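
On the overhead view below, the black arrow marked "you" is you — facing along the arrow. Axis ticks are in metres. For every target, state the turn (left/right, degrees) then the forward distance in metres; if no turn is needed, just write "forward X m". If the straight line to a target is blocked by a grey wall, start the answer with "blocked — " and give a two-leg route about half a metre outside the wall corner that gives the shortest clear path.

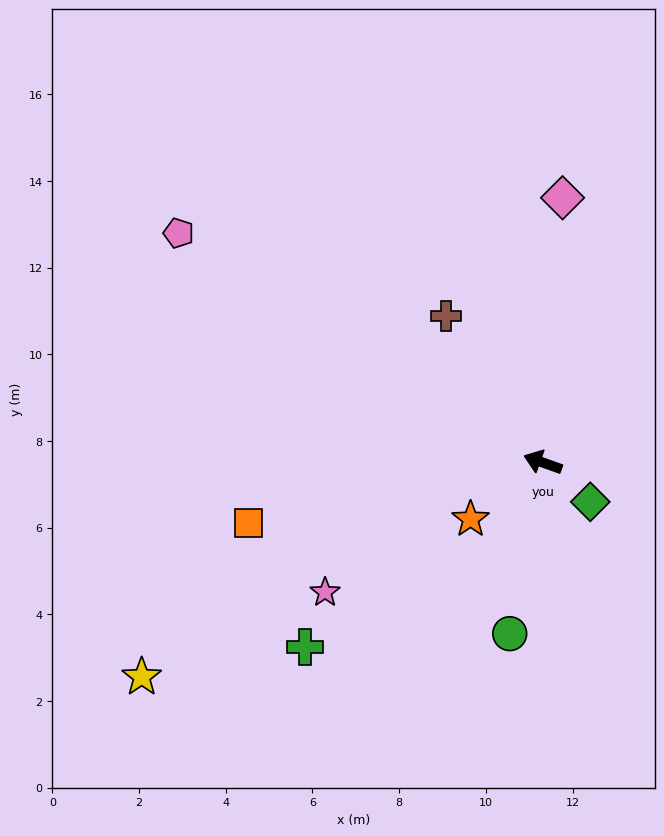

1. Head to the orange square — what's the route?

turn left 31°, forward 6.9 m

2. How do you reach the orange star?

turn left 58°, forward 2.1 m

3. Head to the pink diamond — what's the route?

turn right 75°, forward 6.1 m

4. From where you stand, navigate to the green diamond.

turn left 160°, forward 1.4 m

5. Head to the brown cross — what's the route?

turn right 37°, forward 4.1 m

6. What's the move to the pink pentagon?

turn right 13°, forward 9.9 m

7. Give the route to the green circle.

turn left 99°, forward 4.0 m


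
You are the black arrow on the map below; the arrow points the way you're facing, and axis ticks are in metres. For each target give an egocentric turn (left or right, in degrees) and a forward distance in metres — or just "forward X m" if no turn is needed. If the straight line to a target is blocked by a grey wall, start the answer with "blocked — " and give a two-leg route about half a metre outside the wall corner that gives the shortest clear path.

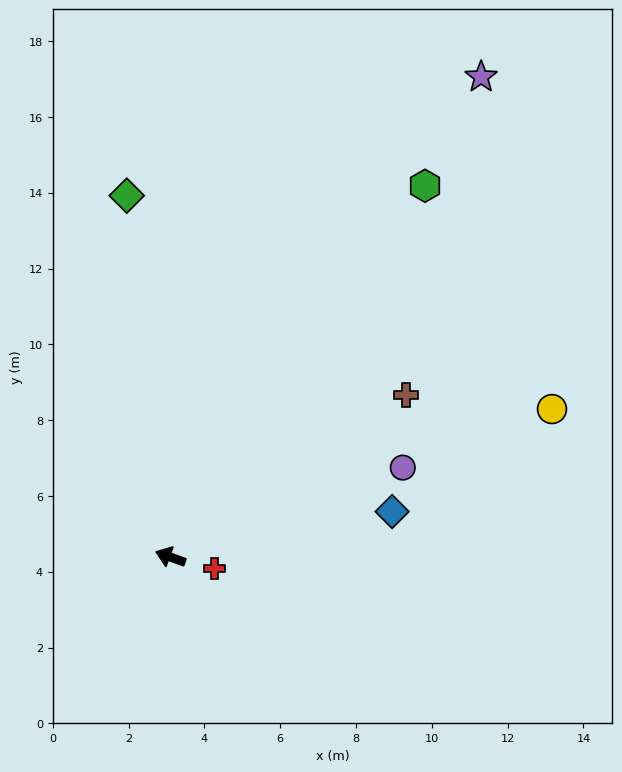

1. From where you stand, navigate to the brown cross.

turn right 126°, forward 7.5 m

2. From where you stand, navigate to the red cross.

turn right 174°, forward 1.2 m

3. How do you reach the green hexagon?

turn right 104°, forward 11.9 m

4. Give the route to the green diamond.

turn right 63°, forward 9.6 m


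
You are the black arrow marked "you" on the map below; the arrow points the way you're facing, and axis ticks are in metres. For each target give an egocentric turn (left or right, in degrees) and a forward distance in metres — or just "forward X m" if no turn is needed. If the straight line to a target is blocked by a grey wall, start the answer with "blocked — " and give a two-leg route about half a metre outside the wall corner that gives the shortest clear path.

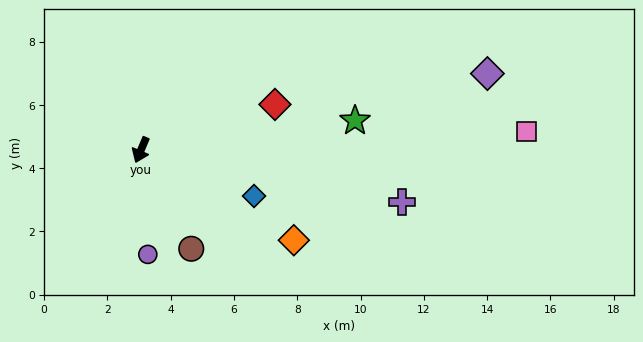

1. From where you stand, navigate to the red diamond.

turn left 132°, forward 4.5 m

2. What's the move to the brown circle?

turn left 50°, forward 3.5 m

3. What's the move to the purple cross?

turn left 102°, forward 8.4 m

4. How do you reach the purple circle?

turn left 27°, forward 3.3 m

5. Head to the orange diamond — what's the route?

turn left 82°, forward 5.6 m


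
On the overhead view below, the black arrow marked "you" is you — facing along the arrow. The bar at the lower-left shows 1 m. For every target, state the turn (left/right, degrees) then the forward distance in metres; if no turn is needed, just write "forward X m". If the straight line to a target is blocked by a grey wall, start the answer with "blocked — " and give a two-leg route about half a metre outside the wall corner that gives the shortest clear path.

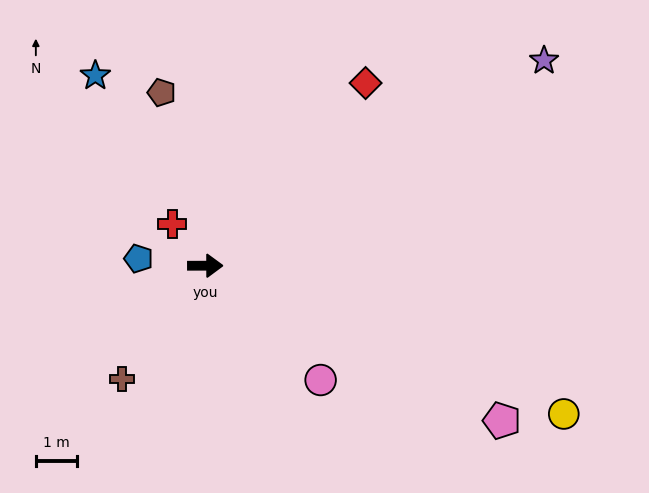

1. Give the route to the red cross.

turn left 128°, forward 1.3 m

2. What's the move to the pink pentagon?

turn right 28°, forward 8.1 m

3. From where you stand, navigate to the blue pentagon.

turn left 174°, forward 1.6 m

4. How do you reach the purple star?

turn left 31°, forward 9.6 m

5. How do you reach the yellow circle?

turn right 23°, forward 9.4 m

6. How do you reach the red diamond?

turn left 49°, forward 5.9 m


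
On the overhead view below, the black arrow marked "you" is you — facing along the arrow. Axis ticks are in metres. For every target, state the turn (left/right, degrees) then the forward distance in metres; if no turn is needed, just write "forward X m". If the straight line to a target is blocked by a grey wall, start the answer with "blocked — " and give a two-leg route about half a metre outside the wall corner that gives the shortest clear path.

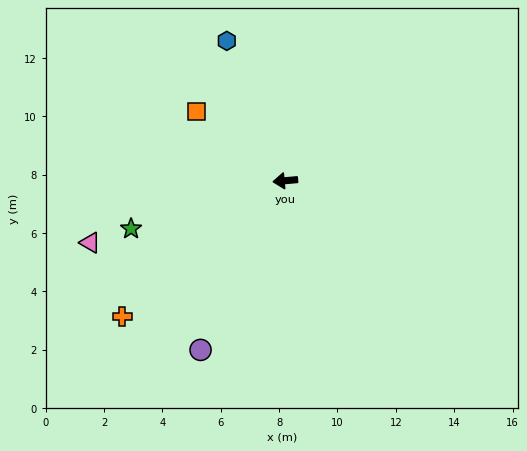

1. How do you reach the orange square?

turn right 43°, forward 3.9 m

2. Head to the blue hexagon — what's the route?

turn right 72°, forward 5.2 m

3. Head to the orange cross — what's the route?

turn left 35°, forward 7.3 m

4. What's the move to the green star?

turn left 12°, forward 5.5 m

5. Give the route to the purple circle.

turn left 58°, forward 6.5 m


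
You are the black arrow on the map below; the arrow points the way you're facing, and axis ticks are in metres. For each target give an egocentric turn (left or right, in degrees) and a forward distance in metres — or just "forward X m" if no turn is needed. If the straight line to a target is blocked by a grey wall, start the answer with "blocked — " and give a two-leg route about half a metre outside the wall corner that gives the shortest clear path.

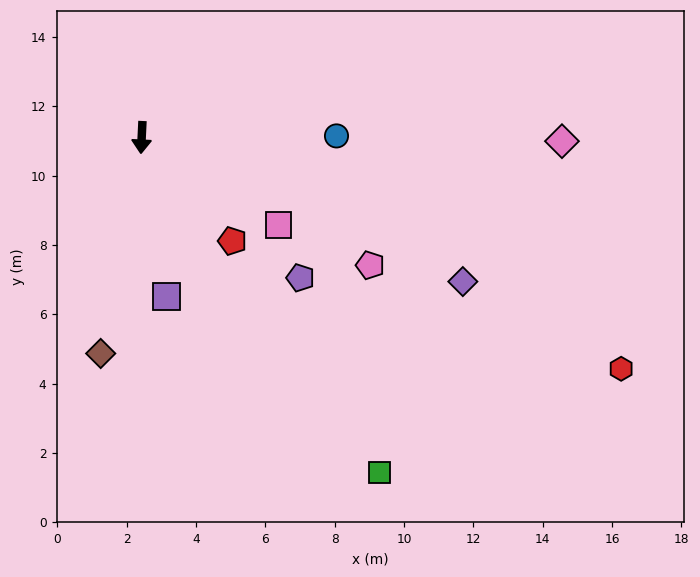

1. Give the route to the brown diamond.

turn right 8°, forward 6.3 m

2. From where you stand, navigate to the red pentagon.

turn left 44°, forward 4.0 m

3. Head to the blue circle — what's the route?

turn left 93°, forward 5.6 m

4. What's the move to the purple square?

turn left 12°, forward 4.6 m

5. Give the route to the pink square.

turn left 60°, forward 4.7 m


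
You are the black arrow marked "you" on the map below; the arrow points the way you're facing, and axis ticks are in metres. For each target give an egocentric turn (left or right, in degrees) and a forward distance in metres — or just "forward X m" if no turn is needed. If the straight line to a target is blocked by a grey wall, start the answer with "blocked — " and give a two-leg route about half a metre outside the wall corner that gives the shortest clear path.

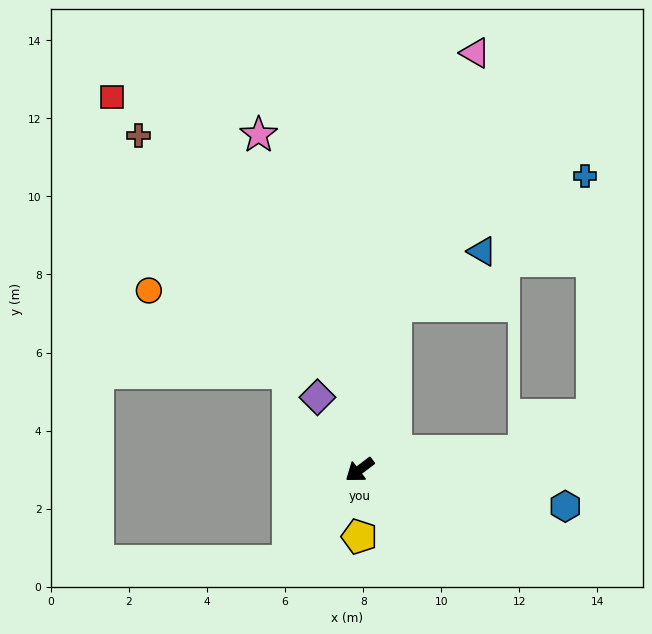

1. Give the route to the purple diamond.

turn right 97°, forward 2.1 m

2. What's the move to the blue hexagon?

turn left 133°, forward 5.4 m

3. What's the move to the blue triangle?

blocked — turn right 139°, forward 4.3 m, then turn right 46°, forward 2.6 m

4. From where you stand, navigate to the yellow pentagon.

turn left 53°, forward 1.7 m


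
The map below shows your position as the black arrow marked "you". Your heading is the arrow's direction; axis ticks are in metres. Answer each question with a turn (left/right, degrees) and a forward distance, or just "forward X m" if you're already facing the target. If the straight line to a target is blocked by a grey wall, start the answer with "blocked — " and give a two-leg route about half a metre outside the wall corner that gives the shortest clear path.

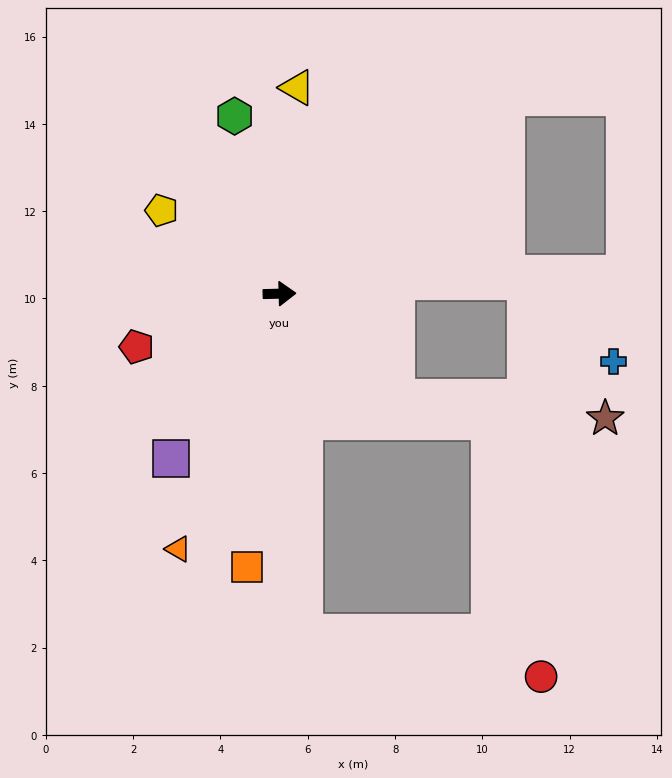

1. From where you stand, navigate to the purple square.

turn right 125°, forward 4.5 m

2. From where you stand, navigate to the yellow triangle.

turn left 84°, forward 4.7 m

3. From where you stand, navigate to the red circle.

blocked — turn right 87°, forward 7.8 m, then turn left 75°, forward 5.5 m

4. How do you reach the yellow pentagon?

turn left 143°, forward 3.3 m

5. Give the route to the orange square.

turn right 98°, forward 6.3 m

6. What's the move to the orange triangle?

turn right 113°, forward 6.3 m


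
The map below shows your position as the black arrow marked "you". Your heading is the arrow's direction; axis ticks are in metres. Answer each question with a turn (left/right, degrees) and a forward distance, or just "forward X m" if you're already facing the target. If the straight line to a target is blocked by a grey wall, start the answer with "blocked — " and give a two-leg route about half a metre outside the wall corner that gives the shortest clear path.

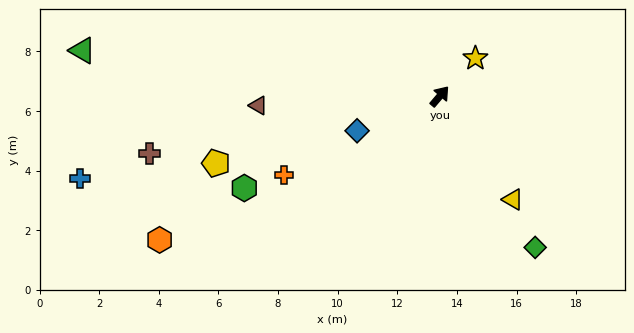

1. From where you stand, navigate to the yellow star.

turn right 3°, forward 1.7 m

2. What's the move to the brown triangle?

turn left 133°, forward 6.1 m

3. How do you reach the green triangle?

turn left 123°, forward 12.1 m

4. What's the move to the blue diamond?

turn left 153°, forward 3.0 m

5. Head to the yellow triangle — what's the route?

turn right 104°, forward 4.2 m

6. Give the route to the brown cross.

turn left 142°, forward 9.9 m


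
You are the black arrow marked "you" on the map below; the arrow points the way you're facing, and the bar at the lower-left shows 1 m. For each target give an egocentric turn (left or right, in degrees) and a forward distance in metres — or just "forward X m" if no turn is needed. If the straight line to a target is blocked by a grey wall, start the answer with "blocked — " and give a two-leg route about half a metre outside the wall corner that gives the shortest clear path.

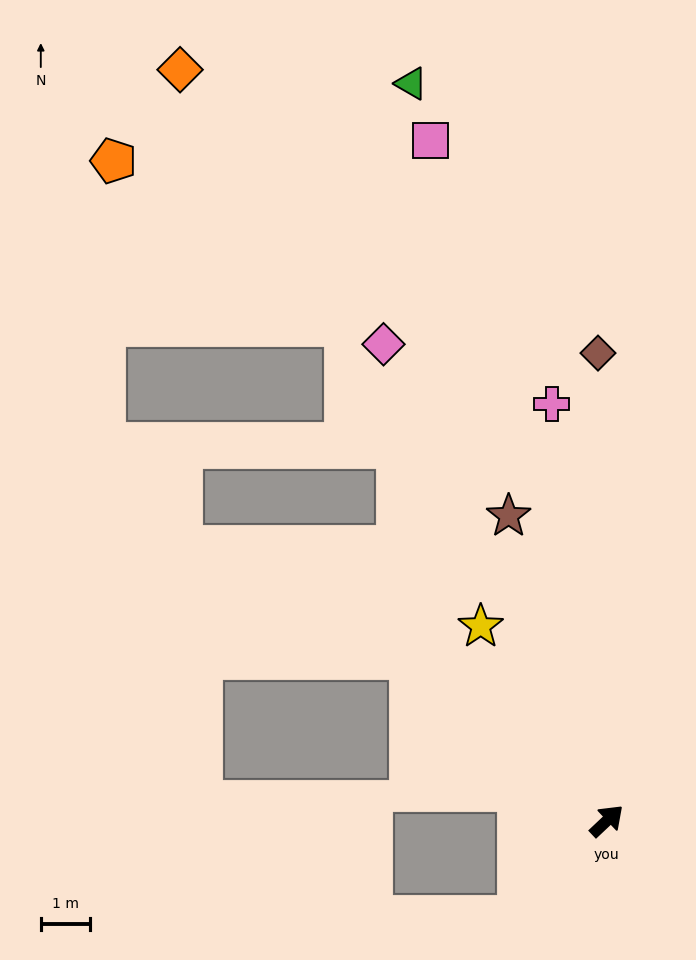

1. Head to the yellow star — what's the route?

turn left 80°, forward 4.7 m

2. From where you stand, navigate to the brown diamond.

turn left 48°, forward 9.5 m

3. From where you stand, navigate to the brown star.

turn left 65°, forward 6.5 m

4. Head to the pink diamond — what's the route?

turn left 72°, forward 10.7 m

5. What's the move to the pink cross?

turn left 54°, forward 8.5 m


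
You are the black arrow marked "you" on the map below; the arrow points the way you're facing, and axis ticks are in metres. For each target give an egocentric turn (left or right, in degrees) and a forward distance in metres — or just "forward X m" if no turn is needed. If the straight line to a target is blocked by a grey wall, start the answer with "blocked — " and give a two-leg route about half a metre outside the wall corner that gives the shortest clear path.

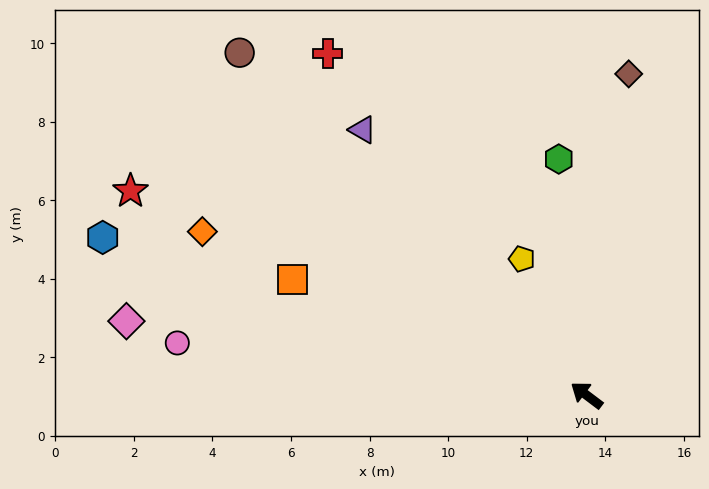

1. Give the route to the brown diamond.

turn right 60°, forward 8.2 m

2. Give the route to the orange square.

turn left 15°, forward 8.0 m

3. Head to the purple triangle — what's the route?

turn right 13°, forward 8.8 m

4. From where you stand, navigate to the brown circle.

turn right 8°, forward 12.4 m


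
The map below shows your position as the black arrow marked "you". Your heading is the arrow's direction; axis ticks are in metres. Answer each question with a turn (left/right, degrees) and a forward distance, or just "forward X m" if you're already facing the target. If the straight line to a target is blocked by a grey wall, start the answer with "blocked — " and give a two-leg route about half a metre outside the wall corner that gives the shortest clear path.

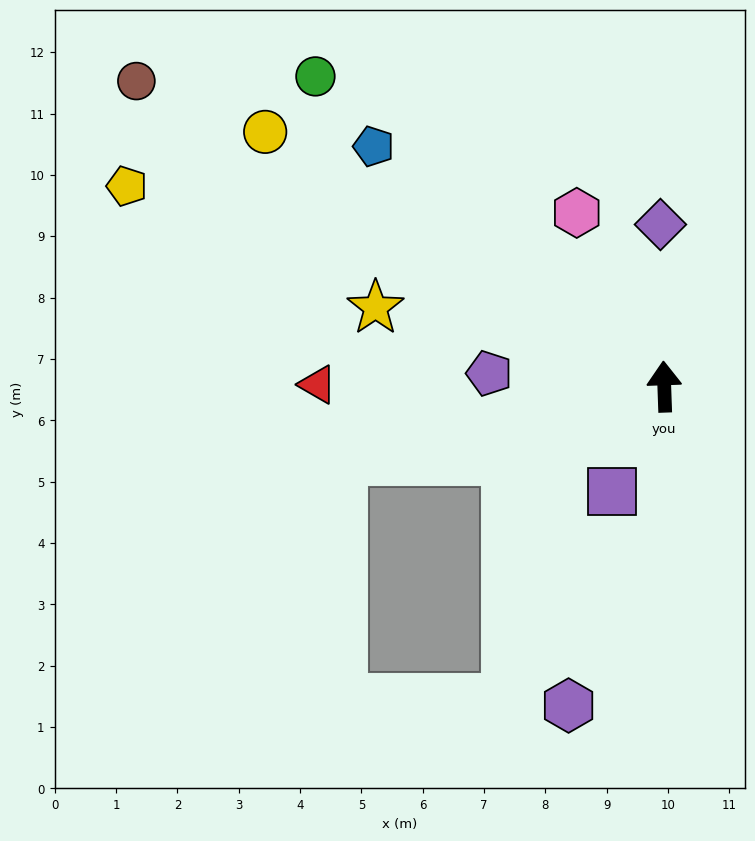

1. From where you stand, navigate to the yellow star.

turn left 73°, forward 4.9 m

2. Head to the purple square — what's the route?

turn left 151°, forward 1.9 m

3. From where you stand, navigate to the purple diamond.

forward 2.6 m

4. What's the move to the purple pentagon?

turn left 84°, forward 2.9 m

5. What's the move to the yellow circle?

turn left 55°, forward 7.7 m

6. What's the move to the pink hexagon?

turn left 25°, forward 3.2 m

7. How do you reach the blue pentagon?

turn left 48°, forward 6.1 m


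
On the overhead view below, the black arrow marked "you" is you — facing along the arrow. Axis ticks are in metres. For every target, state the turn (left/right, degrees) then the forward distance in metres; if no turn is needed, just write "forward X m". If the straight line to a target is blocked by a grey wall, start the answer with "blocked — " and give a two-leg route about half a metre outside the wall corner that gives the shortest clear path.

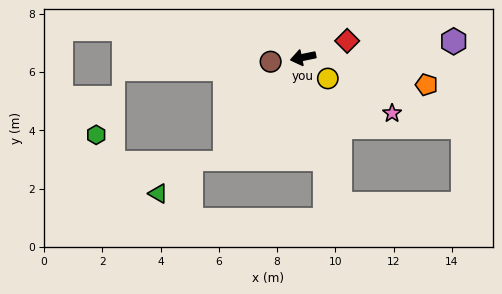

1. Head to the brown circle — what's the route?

turn right 4°, forward 1.1 m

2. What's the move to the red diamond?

turn right 171°, forward 1.6 m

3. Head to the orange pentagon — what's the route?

turn left 156°, forward 4.3 m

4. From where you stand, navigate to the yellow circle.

turn left 128°, forward 1.1 m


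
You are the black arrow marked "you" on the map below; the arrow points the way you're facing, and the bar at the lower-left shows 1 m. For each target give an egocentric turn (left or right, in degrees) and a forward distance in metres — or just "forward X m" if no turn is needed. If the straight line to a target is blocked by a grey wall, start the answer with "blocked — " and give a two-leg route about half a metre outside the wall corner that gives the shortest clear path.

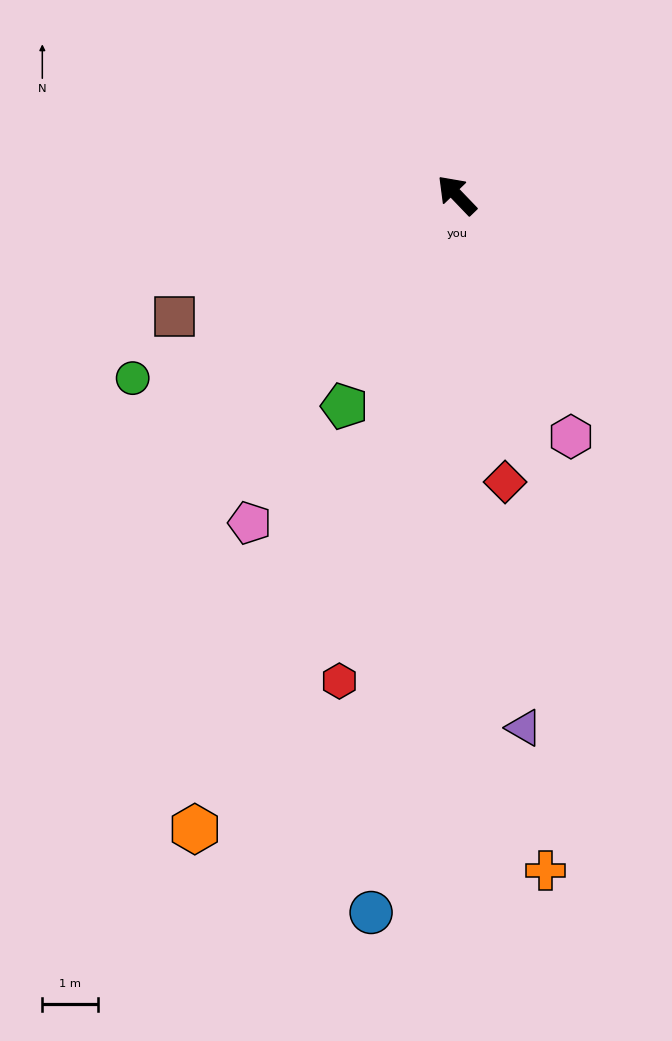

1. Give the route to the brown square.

turn left 70°, forward 5.6 m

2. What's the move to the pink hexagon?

turn left 161°, forward 4.8 m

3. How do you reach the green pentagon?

turn left 108°, forward 4.3 m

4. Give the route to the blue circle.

turn left 129°, forward 13.1 m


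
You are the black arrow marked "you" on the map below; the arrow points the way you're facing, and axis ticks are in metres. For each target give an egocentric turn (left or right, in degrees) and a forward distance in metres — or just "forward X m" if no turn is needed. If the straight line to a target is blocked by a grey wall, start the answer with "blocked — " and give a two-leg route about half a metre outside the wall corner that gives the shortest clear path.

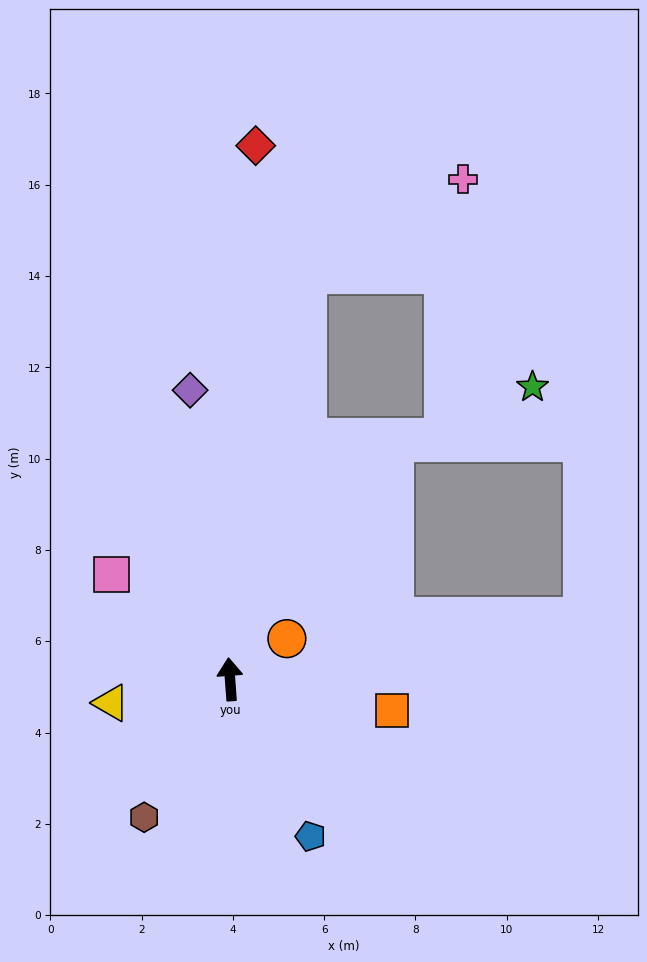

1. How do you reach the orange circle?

turn right 59°, forward 1.5 m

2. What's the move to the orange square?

turn right 105°, forward 3.6 m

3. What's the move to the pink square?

turn left 44°, forward 3.5 m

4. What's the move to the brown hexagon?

turn left 144°, forward 3.6 m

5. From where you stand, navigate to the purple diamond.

turn left 4°, forward 6.4 m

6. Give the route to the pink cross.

blocked — turn right 15°, forward 9.0 m, then turn right 48°, forward 4.0 m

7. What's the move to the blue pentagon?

turn right 157°, forward 3.9 m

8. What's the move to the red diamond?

turn right 7°, forward 11.7 m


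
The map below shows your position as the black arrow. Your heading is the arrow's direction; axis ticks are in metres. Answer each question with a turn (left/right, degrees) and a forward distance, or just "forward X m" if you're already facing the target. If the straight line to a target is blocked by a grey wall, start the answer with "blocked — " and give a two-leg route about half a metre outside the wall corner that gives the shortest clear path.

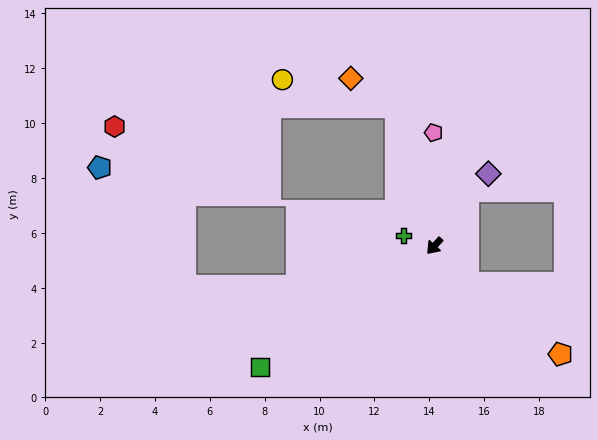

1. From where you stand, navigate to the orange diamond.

blocked — turn right 122°, forward 5.2 m, then turn left 42°, forward 2.0 m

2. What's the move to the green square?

turn right 13°, forward 7.7 m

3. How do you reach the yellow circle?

blocked — turn right 122°, forward 5.2 m, then turn left 61°, forward 4.3 m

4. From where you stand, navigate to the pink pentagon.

turn right 137°, forward 4.1 m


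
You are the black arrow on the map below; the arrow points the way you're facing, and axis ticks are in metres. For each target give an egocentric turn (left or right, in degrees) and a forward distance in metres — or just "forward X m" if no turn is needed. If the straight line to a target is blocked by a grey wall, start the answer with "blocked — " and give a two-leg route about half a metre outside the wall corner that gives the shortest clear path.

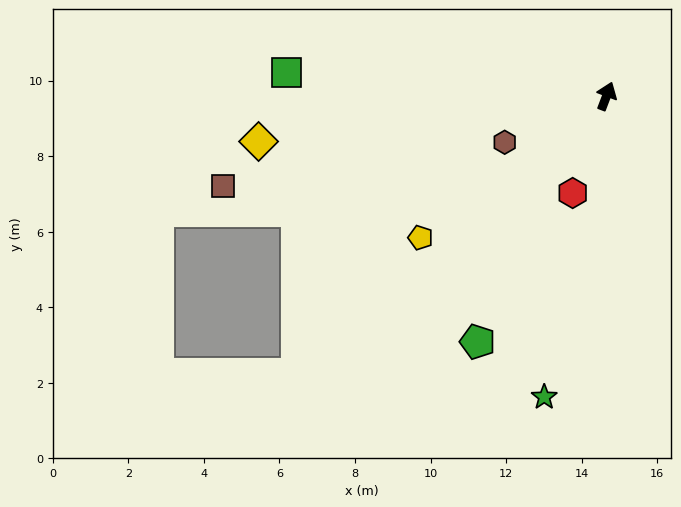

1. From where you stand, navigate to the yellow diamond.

turn left 118°, forward 9.3 m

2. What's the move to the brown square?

turn left 124°, forward 10.4 m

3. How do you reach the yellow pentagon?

turn left 148°, forward 6.2 m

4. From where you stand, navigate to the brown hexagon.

turn left 135°, forward 3.0 m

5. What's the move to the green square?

turn left 107°, forward 8.5 m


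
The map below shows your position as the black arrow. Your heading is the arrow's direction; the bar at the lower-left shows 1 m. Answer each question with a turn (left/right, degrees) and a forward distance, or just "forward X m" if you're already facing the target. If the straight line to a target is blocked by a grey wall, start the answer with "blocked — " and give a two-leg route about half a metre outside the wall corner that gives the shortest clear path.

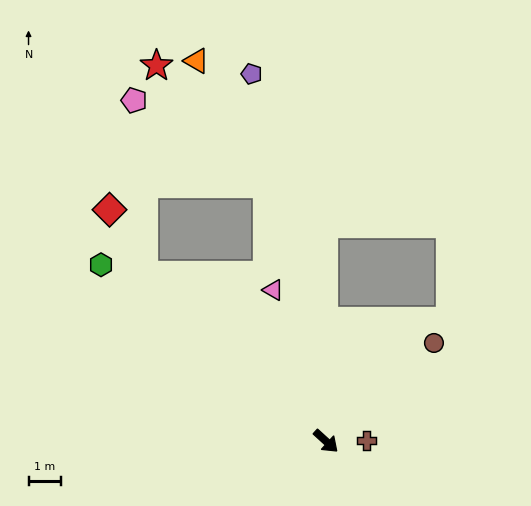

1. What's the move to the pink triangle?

turn left 152°, forward 4.9 m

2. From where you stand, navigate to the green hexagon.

turn right 176°, forward 8.7 m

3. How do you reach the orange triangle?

blocked — turn left 145°, forward 8.0 m, then turn left 17°, forward 4.3 m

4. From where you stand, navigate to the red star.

blocked — turn left 145°, forward 8.0 m, then turn left 30°, forward 4.9 m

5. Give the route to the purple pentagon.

turn left 144°, forward 11.4 m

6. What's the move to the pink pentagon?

blocked — turn left 145°, forward 8.0 m, then turn left 45°, forward 4.8 m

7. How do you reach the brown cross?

turn left 43°, forward 1.2 m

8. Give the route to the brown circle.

turn left 85°, forward 4.4 m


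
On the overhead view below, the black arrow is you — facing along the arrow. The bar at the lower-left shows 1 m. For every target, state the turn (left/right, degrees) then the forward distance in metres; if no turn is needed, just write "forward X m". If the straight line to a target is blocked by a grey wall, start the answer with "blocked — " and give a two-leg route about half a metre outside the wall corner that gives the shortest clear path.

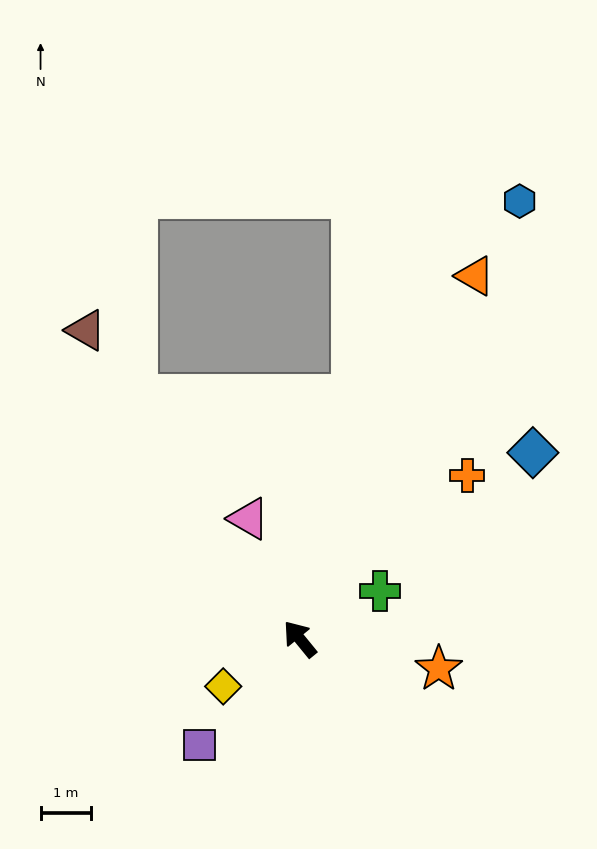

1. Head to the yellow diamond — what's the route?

turn left 83°, forward 1.8 m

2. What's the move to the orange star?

turn right 141°, forward 2.8 m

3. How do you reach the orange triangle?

turn right 65°, forward 8.1 m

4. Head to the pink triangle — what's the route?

turn right 16°, forward 2.6 m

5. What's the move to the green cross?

turn right 98°, forward 1.9 m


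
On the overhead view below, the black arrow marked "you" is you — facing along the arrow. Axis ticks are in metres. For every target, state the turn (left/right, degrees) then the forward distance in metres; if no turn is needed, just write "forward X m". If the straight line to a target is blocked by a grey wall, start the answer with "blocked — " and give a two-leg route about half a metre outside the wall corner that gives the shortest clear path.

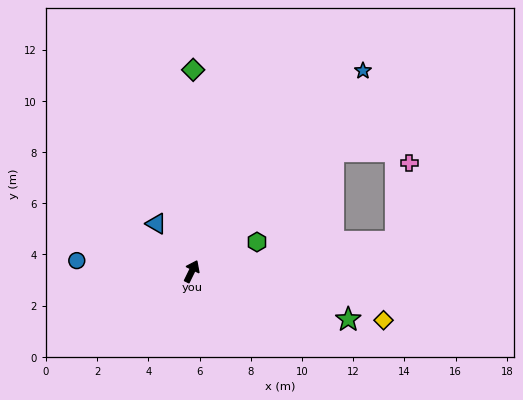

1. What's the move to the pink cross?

blocked — turn right 56°, forward 8.0 m, then turn left 72°, forward 3.1 m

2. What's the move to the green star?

turn right 81°, forward 6.4 m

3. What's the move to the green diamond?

turn left 26°, forward 7.9 m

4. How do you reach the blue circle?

turn left 111°, forward 4.5 m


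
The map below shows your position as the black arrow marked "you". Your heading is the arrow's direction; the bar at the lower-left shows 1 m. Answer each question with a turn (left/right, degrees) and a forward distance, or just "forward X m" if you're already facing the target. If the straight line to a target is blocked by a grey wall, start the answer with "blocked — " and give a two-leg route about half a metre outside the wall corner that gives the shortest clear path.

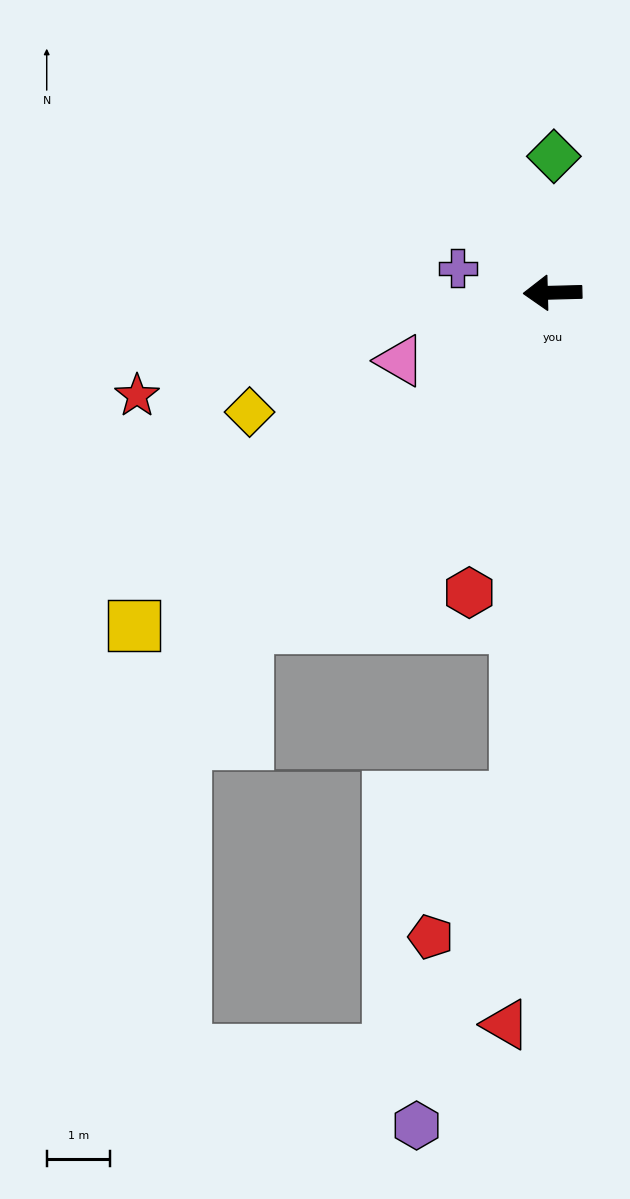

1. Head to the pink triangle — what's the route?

turn left 23°, forward 2.6 m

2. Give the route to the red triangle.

turn left 85°, forward 11.6 m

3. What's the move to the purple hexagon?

blocked — turn left 84°, forward 8.0 m, then turn right 12°, forward 5.4 m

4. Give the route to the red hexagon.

turn left 73°, forward 4.9 m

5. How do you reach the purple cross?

turn right 16°, forward 1.5 m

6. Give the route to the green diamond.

turn right 92°, forward 2.2 m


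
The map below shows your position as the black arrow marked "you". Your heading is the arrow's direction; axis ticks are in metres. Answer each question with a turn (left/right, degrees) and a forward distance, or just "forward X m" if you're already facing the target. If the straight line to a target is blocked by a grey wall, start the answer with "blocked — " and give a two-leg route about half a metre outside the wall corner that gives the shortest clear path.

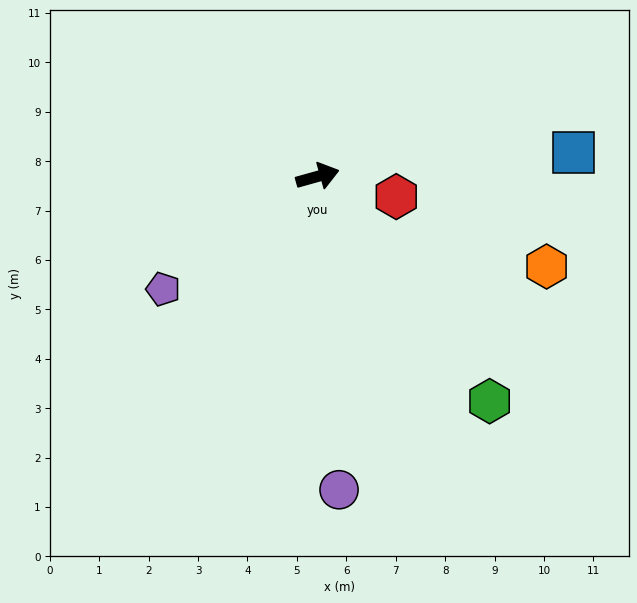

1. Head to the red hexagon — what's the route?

turn right 30°, forward 1.6 m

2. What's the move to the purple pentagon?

turn right 160°, forward 3.9 m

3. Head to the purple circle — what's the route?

turn right 102°, forward 6.4 m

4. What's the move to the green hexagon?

turn right 68°, forward 5.7 m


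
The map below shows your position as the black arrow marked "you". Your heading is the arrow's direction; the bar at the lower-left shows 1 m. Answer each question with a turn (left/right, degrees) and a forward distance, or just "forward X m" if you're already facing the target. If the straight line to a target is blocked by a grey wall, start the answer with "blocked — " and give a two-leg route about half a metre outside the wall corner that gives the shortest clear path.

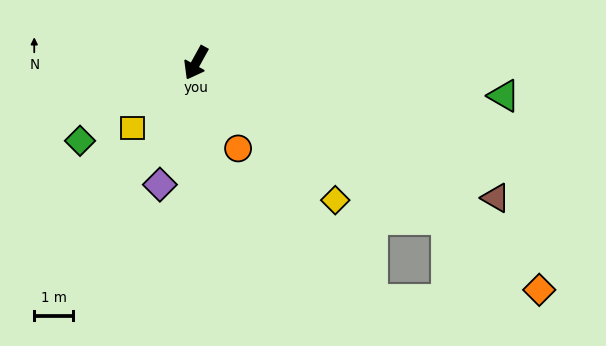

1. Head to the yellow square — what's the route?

turn right 15°, forward 2.3 m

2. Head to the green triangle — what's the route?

turn left 113°, forward 7.9 m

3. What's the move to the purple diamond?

turn left 12°, forward 3.3 m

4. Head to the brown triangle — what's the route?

turn left 95°, forward 8.4 m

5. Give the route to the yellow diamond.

turn left 74°, forward 5.0 m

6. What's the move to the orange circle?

turn left 55°, forward 2.4 m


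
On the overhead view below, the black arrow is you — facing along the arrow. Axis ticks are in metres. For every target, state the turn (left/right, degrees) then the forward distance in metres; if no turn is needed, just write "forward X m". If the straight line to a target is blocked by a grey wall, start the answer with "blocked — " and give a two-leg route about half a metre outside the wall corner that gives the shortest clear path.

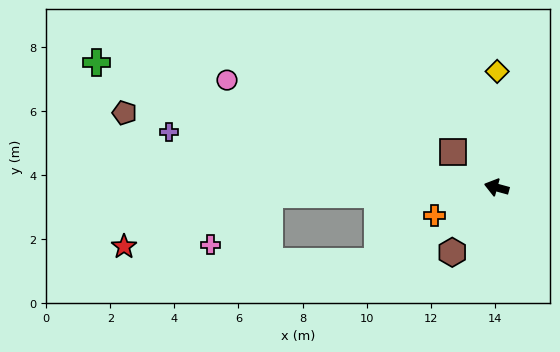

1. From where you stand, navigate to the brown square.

turn right 24°, forward 1.8 m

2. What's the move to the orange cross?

turn left 39°, forward 2.1 m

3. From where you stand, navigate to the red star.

blocked — turn left 17°, forward 7.1 m, then turn left 18°, forward 4.8 m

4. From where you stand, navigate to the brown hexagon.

turn left 71°, forward 2.5 m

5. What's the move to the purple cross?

turn left 6°, forward 10.4 m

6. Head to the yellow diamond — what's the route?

turn right 75°, forward 3.6 m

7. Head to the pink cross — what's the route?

blocked — turn left 17°, forward 7.1 m, then turn left 39°, forward 2.4 m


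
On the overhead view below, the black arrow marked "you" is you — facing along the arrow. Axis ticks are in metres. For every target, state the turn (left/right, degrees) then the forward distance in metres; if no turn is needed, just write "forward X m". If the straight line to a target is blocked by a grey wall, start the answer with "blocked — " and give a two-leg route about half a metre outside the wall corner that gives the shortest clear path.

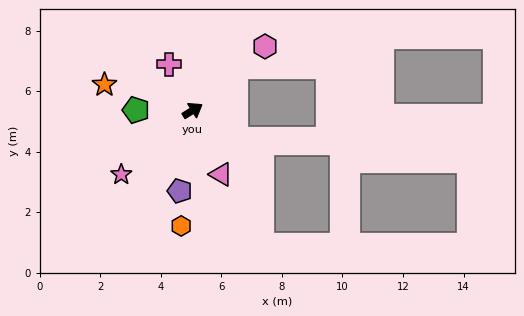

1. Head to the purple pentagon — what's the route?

turn right 131°, forward 2.7 m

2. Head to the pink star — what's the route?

turn right 170°, forward 3.2 m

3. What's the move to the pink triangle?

turn right 98°, forward 2.3 m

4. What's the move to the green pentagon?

turn left 148°, forward 1.9 m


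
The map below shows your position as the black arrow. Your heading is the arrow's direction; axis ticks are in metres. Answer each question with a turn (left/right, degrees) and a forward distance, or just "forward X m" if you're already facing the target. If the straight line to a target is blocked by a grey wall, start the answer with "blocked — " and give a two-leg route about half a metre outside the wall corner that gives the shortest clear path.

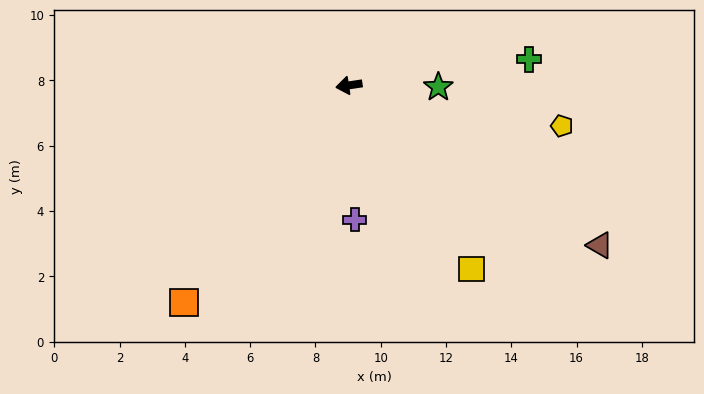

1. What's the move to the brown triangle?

turn left 139°, forward 9.1 m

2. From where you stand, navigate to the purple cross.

turn left 84°, forward 4.1 m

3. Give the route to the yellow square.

turn left 115°, forward 6.8 m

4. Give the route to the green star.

turn left 170°, forward 2.7 m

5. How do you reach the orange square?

turn left 44°, forward 8.4 m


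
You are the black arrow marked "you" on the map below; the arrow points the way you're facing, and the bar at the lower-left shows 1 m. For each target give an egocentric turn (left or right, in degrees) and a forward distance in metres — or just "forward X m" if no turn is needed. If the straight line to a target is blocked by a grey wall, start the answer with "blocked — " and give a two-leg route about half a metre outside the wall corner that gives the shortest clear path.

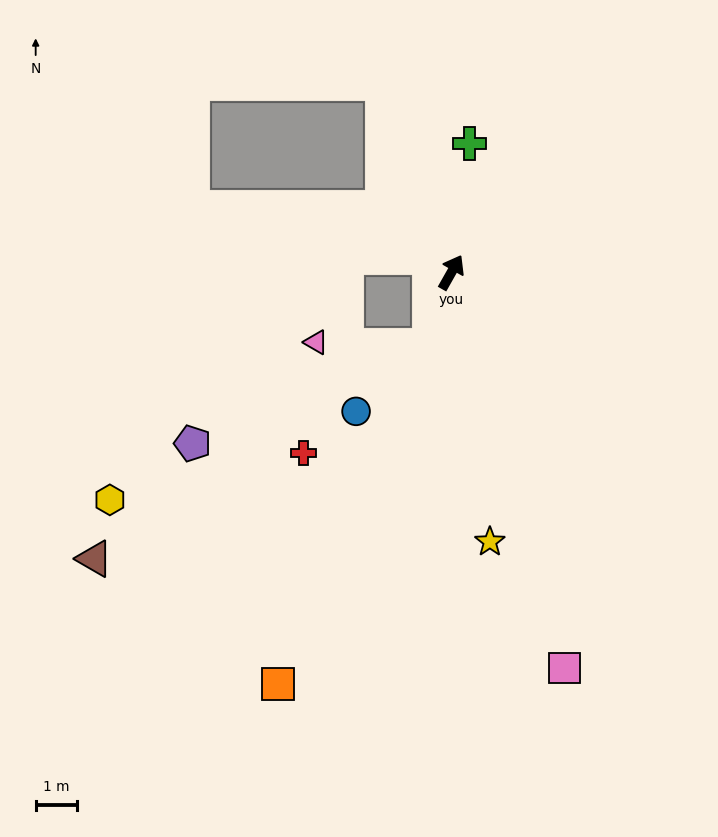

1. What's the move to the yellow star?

turn right 142°, forward 6.6 m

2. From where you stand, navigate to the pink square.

turn right 135°, forward 10.0 m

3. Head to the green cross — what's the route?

turn left 22°, forward 3.2 m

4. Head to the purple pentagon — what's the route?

blocked — turn right 167°, forward 1.9 m, then turn right 51°, forward 6.2 m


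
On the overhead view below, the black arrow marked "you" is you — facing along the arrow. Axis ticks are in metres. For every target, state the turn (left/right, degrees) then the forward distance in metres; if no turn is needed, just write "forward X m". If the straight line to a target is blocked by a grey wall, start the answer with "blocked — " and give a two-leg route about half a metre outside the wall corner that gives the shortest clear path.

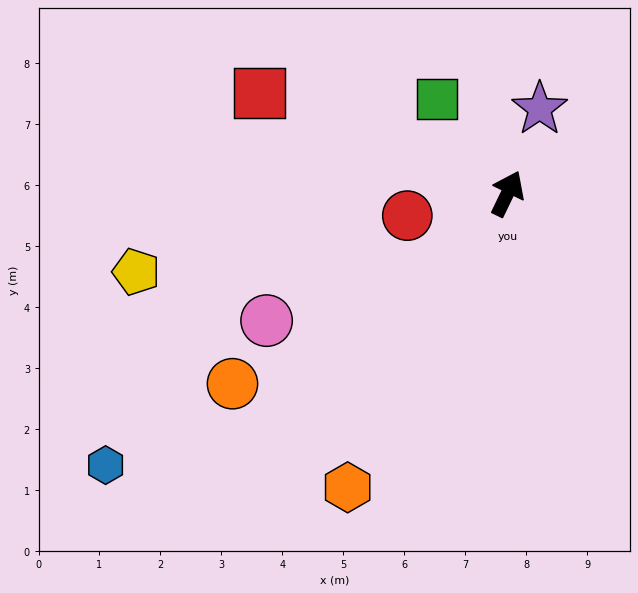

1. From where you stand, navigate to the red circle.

turn left 128°, forward 1.7 m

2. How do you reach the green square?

turn left 63°, forward 1.9 m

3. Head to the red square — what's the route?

turn left 94°, forward 4.4 m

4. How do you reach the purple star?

turn left 5°, forward 1.5 m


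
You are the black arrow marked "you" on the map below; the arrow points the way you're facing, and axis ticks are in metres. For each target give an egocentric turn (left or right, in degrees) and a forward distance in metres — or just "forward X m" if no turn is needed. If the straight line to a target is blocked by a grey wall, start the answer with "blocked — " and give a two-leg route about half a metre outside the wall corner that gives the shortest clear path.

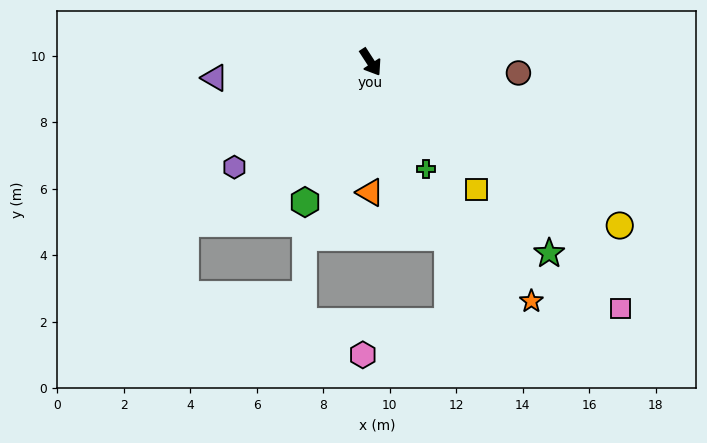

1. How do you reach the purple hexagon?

turn right 85°, forward 5.2 m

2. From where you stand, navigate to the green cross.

turn right 6°, forward 3.6 m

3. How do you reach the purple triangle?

turn right 117°, forward 4.7 m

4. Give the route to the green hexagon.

turn right 58°, forward 4.7 m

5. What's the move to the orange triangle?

turn right 33°, forward 3.9 m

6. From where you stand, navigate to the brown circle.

turn left 53°, forward 4.5 m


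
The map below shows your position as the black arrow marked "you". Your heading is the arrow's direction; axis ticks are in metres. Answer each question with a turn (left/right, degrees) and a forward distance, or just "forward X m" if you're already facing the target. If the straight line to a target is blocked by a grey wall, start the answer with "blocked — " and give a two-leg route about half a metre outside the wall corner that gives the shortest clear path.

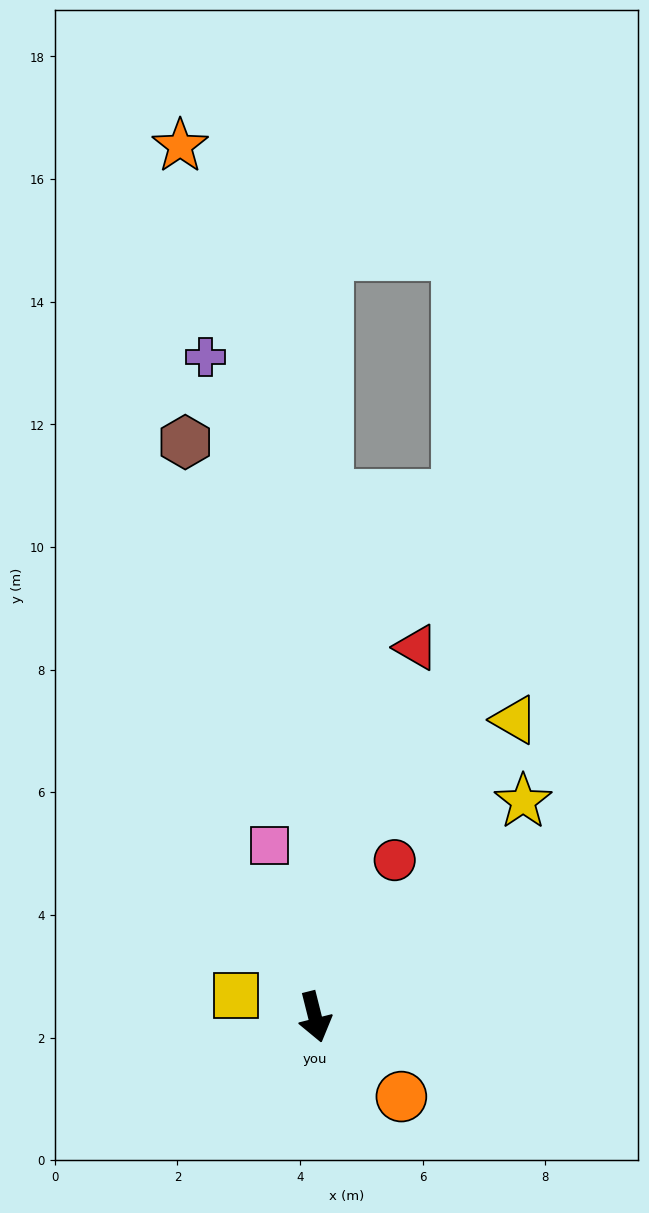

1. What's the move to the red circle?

turn left 139°, forward 2.9 m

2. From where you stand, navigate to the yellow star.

turn left 122°, forward 4.9 m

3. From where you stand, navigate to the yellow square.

turn right 119°, forward 1.3 m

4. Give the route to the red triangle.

turn left 151°, forward 6.2 m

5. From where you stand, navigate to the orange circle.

turn left 33°, forward 1.9 m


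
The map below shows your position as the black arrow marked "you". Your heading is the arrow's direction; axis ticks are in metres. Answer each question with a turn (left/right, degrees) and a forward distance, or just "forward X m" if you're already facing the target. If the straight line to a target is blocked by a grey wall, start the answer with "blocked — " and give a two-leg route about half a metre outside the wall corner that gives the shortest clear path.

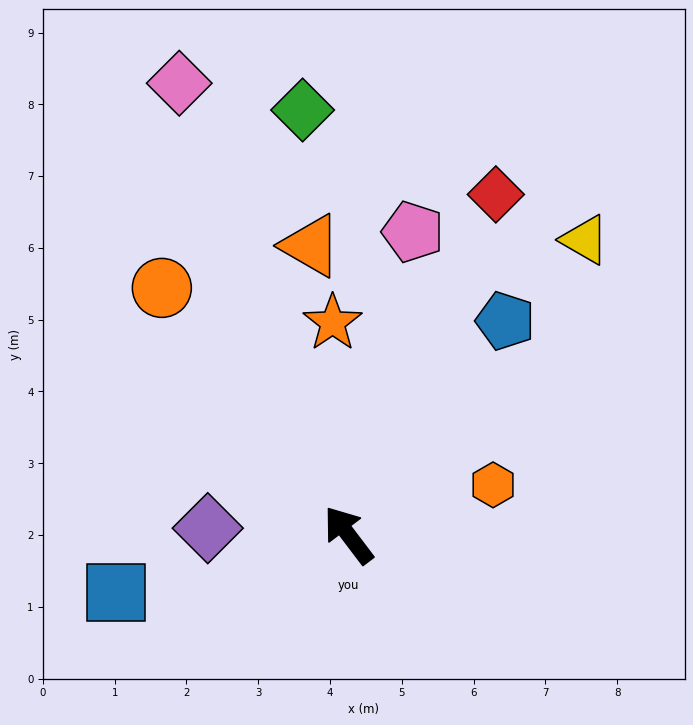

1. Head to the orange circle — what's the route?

forward 4.3 m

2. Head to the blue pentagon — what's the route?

turn right 73°, forward 3.7 m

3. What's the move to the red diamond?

turn right 61°, forward 5.2 m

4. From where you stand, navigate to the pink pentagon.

turn right 49°, forward 4.3 m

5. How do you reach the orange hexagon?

turn right 108°, forward 2.1 m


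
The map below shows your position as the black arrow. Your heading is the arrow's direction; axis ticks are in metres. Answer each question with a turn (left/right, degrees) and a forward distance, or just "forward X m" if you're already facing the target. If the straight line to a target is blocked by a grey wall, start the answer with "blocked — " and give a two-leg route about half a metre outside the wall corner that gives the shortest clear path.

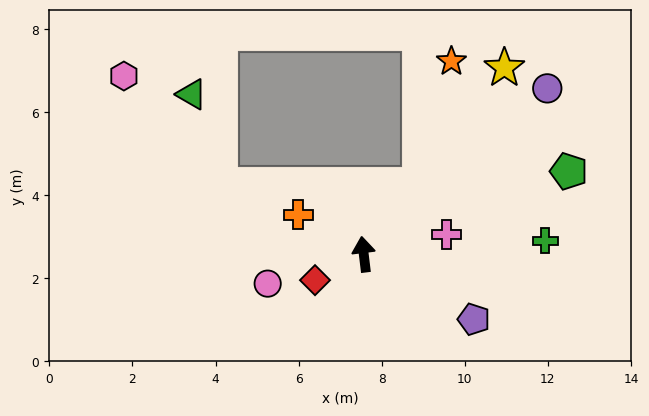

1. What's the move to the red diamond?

turn left 111°, forward 1.3 m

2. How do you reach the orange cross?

turn left 52°, forward 1.8 m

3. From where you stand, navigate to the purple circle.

turn right 55°, forward 6.0 m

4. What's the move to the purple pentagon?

turn right 127°, forward 3.1 m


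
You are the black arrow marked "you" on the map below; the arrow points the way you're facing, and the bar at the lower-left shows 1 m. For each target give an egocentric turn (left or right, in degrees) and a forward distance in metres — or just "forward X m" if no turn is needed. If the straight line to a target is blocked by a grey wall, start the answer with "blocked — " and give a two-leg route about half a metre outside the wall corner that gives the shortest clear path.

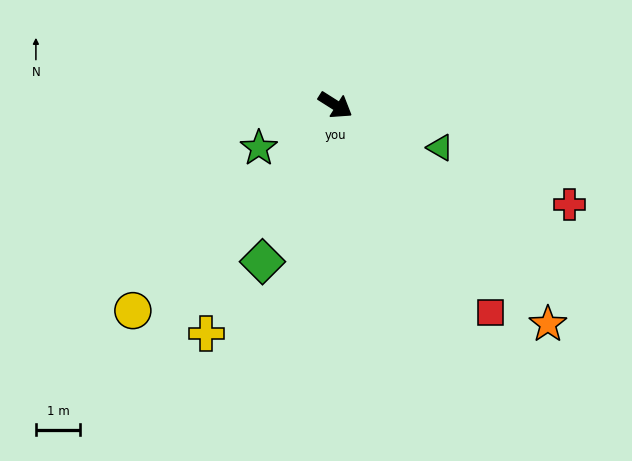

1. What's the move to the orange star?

turn right 14°, forward 6.9 m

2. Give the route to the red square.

turn right 21°, forward 5.9 m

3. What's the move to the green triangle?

turn left 10°, forward 2.6 m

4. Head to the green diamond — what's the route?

turn right 83°, forward 3.9 m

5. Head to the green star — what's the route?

turn right 118°, forward 2.0 m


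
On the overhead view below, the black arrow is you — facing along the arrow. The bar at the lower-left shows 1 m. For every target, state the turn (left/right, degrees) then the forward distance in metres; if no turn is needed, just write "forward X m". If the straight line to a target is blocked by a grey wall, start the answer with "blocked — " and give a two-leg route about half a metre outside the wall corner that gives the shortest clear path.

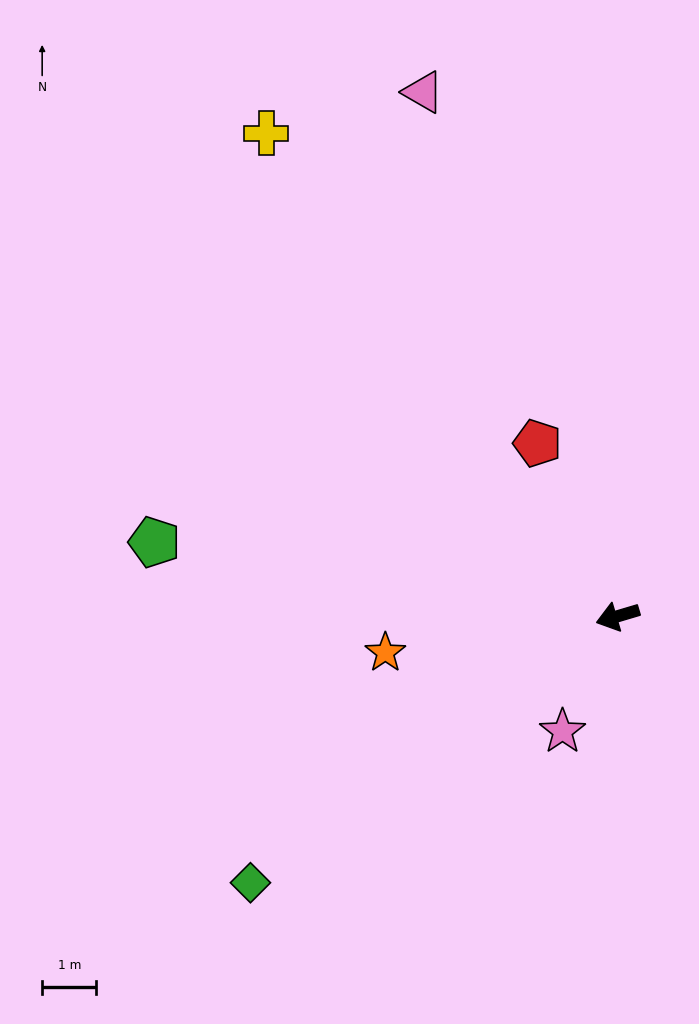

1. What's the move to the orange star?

turn right 8°, forward 4.3 m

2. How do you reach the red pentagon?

turn right 82°, forward 3.5 m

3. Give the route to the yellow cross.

turn right 71°, forward 11.0 m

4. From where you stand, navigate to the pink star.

turn left 48°, forward 2.4 m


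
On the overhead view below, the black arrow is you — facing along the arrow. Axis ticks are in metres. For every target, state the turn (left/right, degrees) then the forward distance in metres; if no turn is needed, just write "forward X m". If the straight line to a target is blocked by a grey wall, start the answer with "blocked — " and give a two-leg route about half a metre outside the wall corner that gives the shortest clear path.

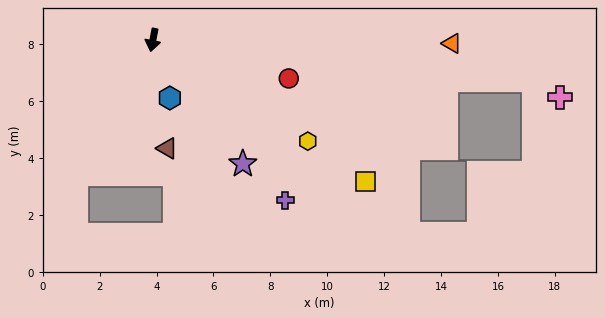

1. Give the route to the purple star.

turn left 47°, forward 5.4 m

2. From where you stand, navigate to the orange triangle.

turn left 100°, forward 10.5 m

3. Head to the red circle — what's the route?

turn left 85°, forward 5.0 m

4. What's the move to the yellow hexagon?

turn left 68°, forward 6.5 m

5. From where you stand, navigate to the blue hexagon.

turn left 27°, forward 2.1 m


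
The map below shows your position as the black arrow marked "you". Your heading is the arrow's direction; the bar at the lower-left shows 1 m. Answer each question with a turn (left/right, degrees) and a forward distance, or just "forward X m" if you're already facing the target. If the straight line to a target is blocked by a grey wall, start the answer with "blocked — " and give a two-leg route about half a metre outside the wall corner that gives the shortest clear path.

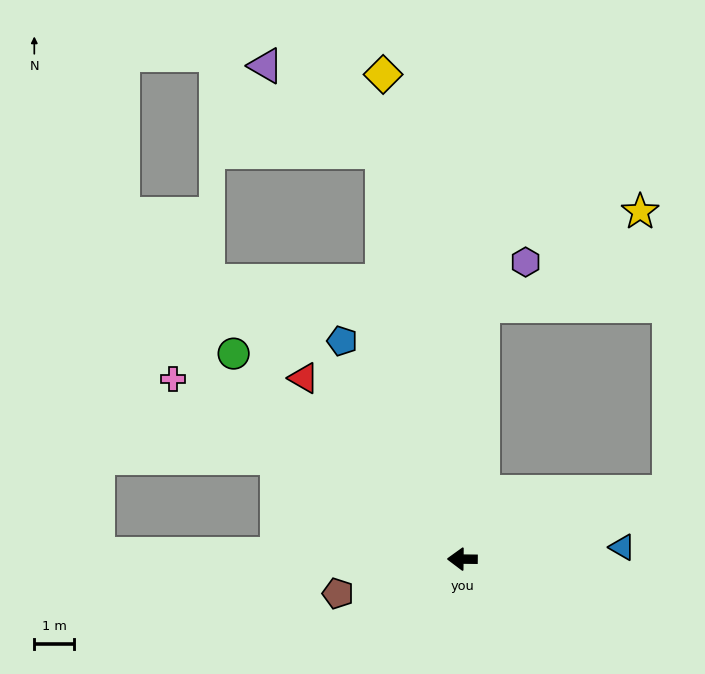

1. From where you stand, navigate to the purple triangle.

blocked — turn right 78°, forward 10.4 m, then turn left 42°, forward 3.6 m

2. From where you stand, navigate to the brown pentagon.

turn left 16°, forward 3.2 m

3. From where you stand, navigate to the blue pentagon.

turn right 60°, forward 6.2 m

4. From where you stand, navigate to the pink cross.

turn right 31°, forward 8.5 m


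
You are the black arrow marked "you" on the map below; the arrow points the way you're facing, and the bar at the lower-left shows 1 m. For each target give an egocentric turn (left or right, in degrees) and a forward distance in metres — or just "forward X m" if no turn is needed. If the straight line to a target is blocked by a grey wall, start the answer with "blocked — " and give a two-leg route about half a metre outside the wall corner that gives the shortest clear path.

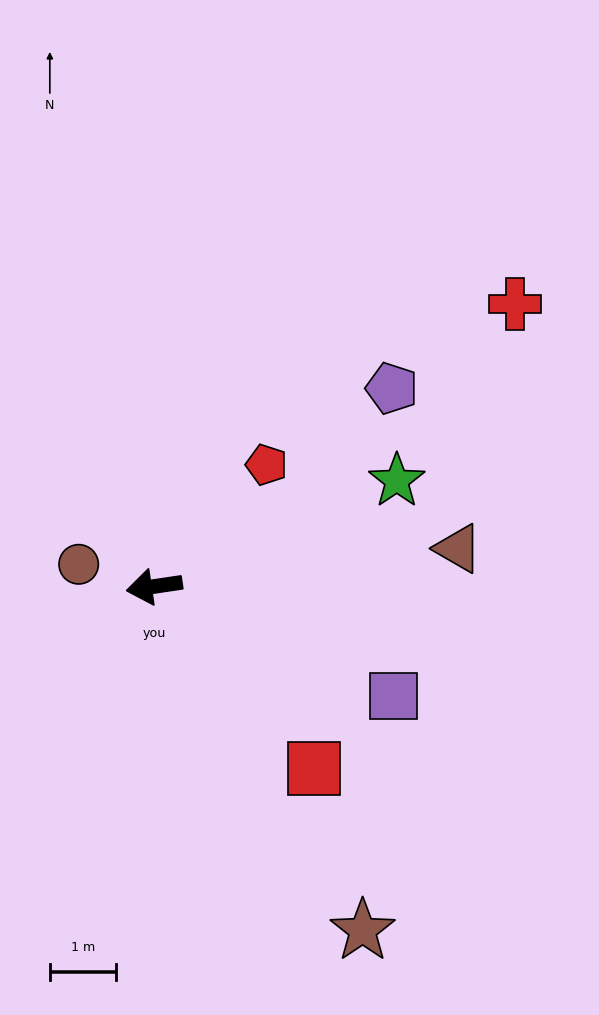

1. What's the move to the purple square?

turn left 147°, forward 4.0 m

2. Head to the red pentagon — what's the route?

turn right 141°, forward 2.5 m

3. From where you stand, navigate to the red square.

turn left 123°, forward 3.7 m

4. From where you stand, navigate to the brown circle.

turn right 25°, forward 1.2 m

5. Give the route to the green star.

turn right 165°, forward 4.0 m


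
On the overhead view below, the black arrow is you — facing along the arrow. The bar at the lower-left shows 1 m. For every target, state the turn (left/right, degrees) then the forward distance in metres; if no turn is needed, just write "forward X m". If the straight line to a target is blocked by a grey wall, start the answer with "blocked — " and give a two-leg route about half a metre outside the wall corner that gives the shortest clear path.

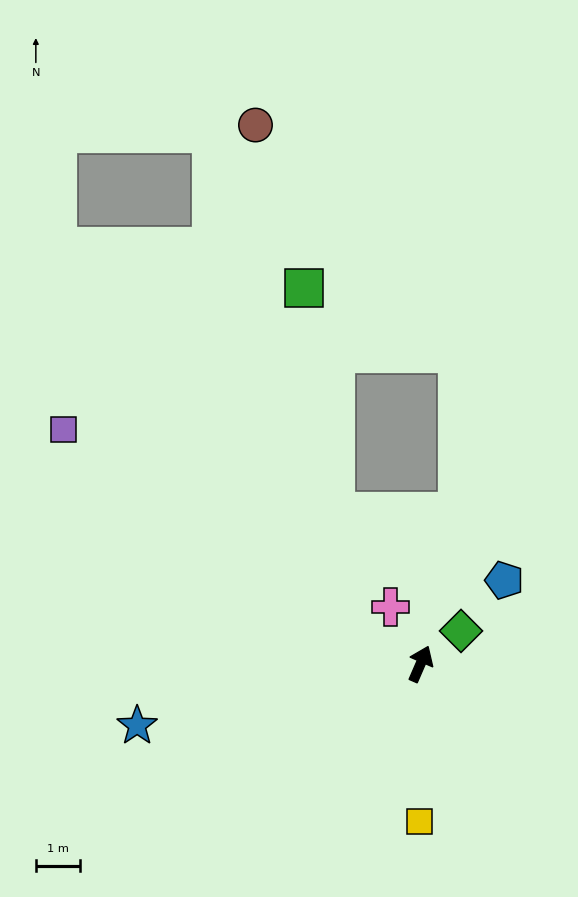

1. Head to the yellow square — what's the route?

turn right 157°, forward 3.5 m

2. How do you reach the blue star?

turn left 126°, forward 6.5 m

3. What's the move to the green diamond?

turn right 27°, forward 1.2 m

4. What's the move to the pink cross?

turn left 51°, forward 1.4 m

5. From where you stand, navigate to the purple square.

turn left 80°, forward 9.6 m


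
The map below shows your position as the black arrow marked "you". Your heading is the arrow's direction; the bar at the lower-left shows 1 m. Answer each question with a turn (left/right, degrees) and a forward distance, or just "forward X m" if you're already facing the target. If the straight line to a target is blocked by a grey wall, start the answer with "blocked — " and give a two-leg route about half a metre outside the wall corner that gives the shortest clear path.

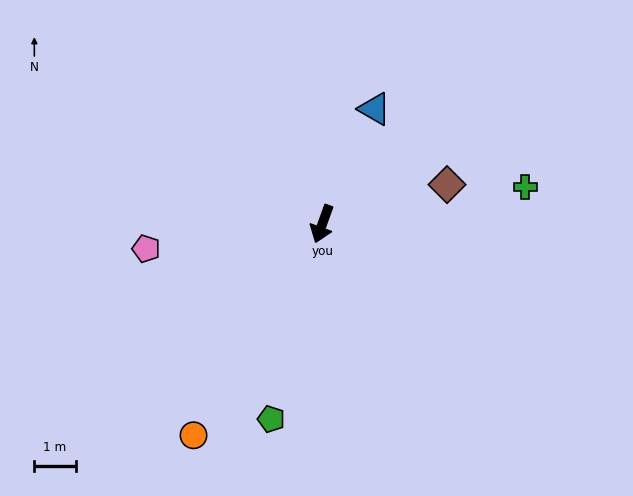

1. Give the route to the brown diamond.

turn left 127°, forward 3.2 m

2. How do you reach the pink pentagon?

turn right 62°, forward 4.3 m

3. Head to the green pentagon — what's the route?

turn left 5°, forward 4.9 m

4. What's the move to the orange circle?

turn right 12°, forward 6.0 m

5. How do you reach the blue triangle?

turn left 175°, forward 3.1 m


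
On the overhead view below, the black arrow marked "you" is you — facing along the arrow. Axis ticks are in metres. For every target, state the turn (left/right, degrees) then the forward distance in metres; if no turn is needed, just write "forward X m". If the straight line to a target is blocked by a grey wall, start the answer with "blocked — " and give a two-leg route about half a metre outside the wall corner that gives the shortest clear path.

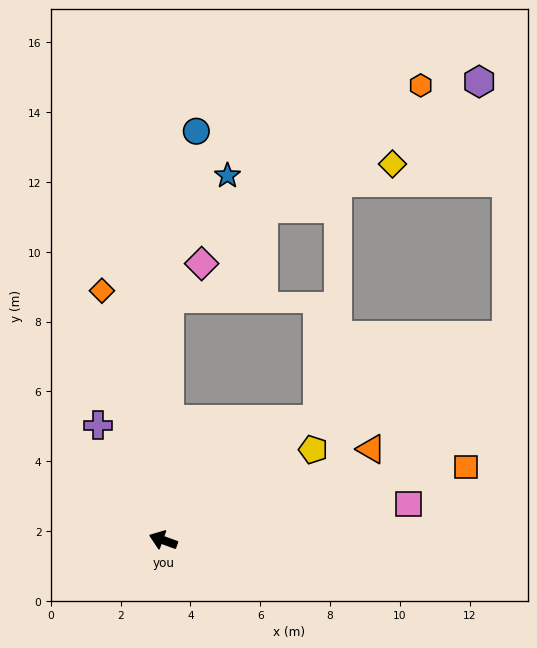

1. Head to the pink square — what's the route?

turn right 152°, forward 7.1 m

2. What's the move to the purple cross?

turn right 41°, forward 3.8 m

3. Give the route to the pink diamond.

blocked — turn right 72°, forward 6.9 m, then turn right 41°, forward 1.4 m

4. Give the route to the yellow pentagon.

turn right 129°, forward 5.0 m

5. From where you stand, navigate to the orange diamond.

turn right 56°, forward 7.4 m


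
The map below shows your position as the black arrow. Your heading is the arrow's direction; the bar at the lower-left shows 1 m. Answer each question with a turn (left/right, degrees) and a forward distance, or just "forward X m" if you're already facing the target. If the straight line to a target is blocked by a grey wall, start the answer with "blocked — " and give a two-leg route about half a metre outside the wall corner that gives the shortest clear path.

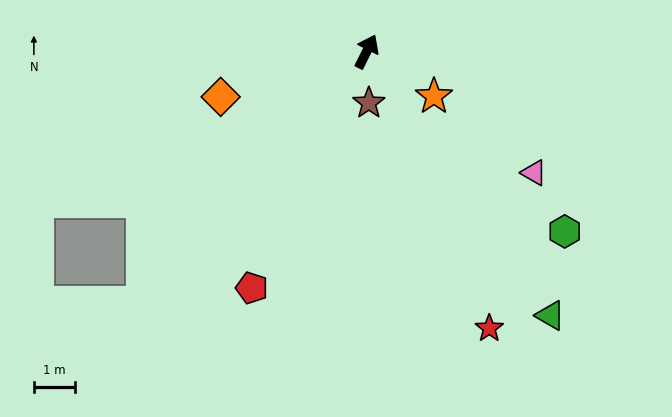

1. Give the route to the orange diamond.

turn left 134°, forward 3.7 m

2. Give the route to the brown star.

turn right 151°, forward 1.3 m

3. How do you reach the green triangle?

turn right 119°, forward 7.9 m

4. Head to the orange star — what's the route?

turn right 97°, forward 2.0 m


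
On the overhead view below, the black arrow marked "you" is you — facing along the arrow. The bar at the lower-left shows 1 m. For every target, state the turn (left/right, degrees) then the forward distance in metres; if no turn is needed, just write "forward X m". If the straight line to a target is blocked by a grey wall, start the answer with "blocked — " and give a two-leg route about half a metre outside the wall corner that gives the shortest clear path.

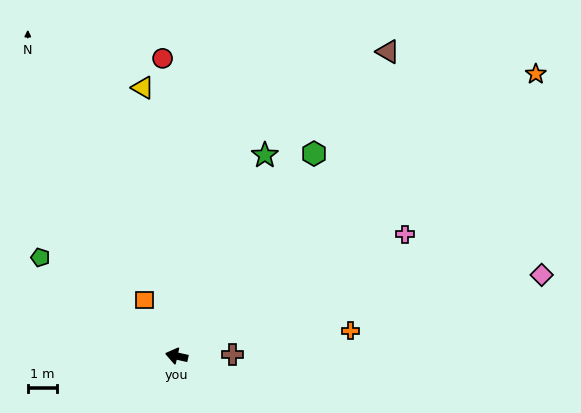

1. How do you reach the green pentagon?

turn right 23°, forward 5.7 m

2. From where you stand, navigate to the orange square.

turn right 48°, forward 2.2 m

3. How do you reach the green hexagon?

turn right 112°, forward 8.3 m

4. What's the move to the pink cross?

turn right 139°, forward 8.8 m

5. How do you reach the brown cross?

turn right 166°, forward 1.9 m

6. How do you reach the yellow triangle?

turn right 70°, forward 9.2 m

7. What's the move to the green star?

turn right 101°, forward 7.5 m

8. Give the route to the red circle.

turn right 75°, forward 10.2 m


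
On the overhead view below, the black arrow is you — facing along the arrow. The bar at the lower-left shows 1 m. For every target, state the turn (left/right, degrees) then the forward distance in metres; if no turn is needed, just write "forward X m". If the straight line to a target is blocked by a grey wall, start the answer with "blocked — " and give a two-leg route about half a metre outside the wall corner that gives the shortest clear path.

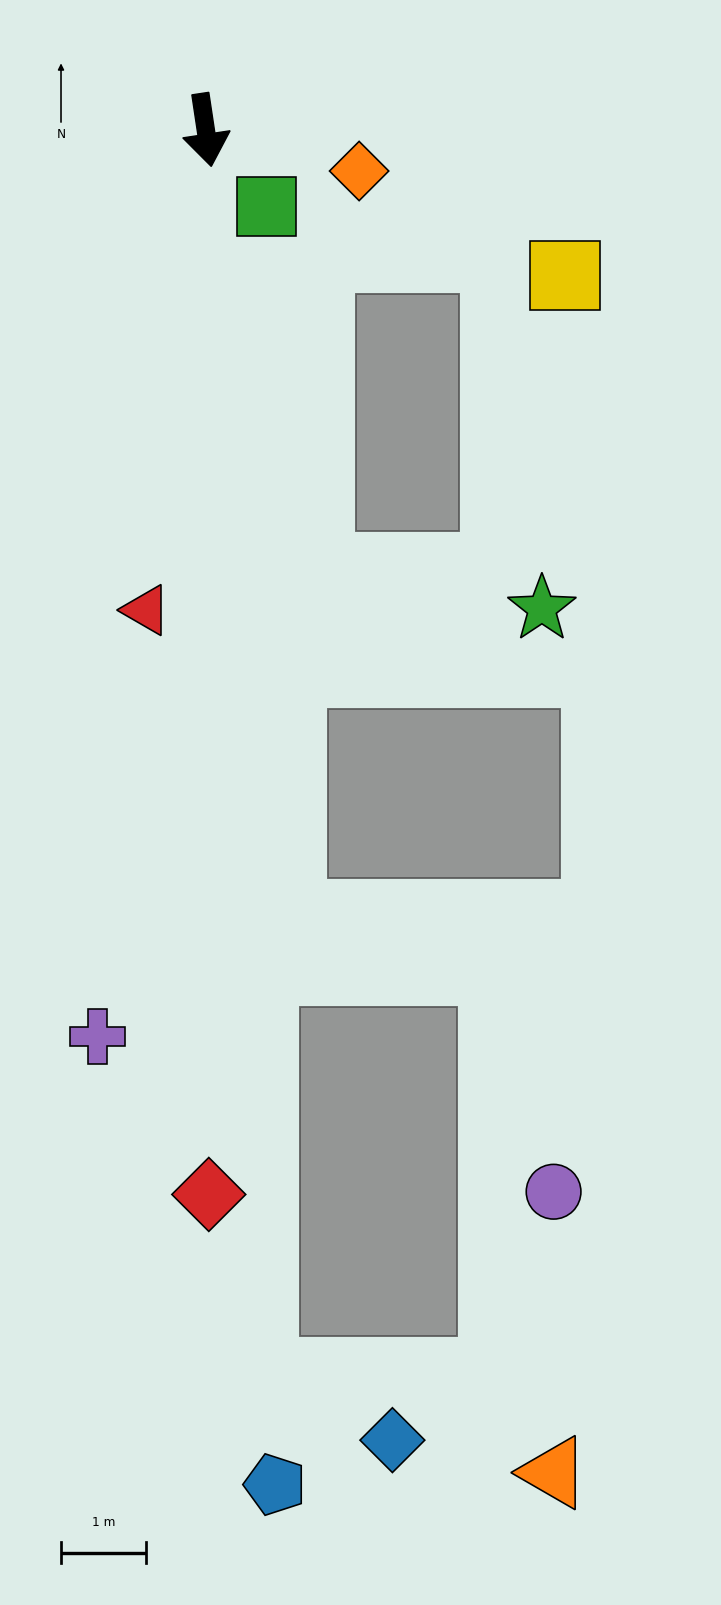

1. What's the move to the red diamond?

turn right 8°, forward 12.5 m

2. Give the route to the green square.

turn left 30°, forward 1.1 m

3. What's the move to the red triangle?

turn right 16°, forward 5.7 m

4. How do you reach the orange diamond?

turn left 66°, forward 1.9 m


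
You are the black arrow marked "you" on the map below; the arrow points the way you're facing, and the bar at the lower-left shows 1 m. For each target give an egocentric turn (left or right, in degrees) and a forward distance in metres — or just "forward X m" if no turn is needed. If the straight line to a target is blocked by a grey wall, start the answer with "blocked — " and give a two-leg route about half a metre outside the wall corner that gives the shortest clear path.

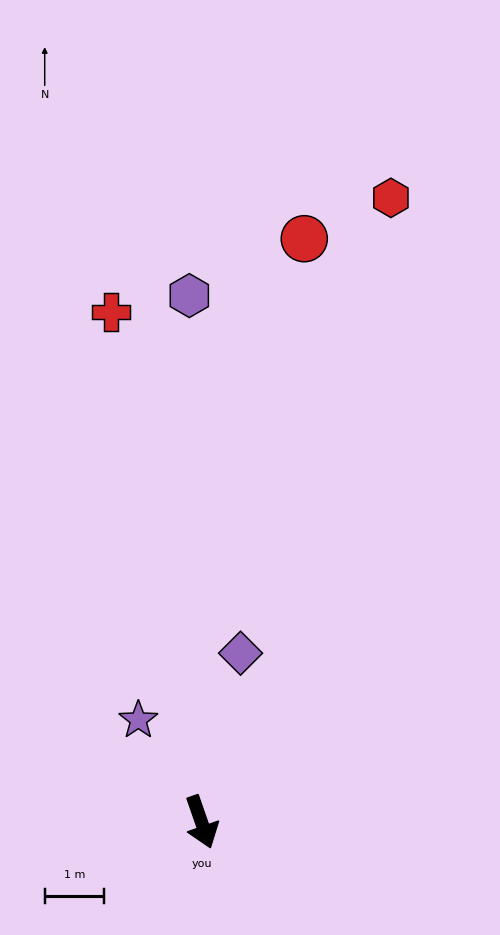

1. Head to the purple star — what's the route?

turn right 167°, forward 2.0 m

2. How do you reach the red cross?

turn left 171°, forward 8.7 m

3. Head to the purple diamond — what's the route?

turn left 148°, forward 2.9 m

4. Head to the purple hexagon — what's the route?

turn left 162°, forward 8.8 m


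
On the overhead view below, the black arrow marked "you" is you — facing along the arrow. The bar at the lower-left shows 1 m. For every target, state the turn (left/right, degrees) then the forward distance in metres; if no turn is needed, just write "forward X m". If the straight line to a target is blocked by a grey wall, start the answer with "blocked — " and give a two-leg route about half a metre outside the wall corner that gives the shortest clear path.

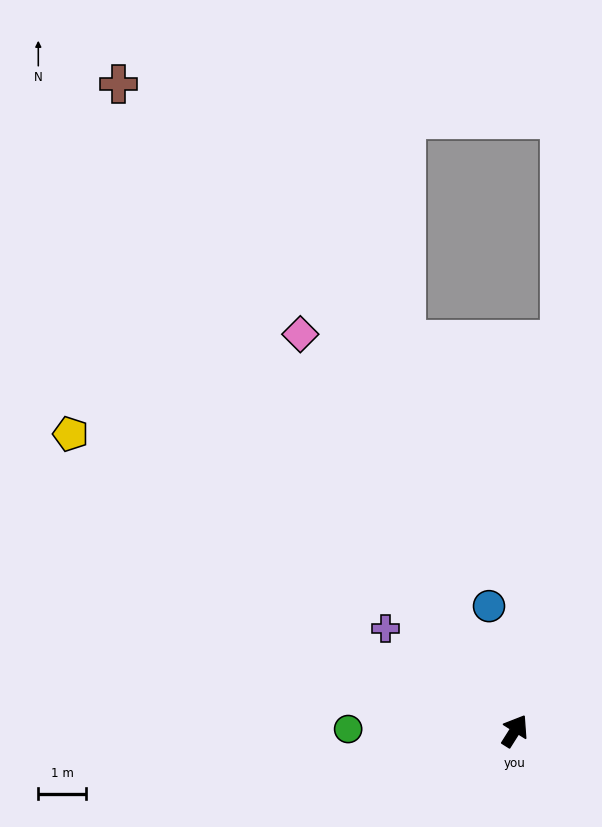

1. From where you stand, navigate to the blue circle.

turn left 44°, forward 2.7 m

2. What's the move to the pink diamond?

turn left 61°, forward 9.4 m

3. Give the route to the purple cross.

turn left 84°, forward 3.4 m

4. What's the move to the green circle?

turn left 122°, forward 3.5 m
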